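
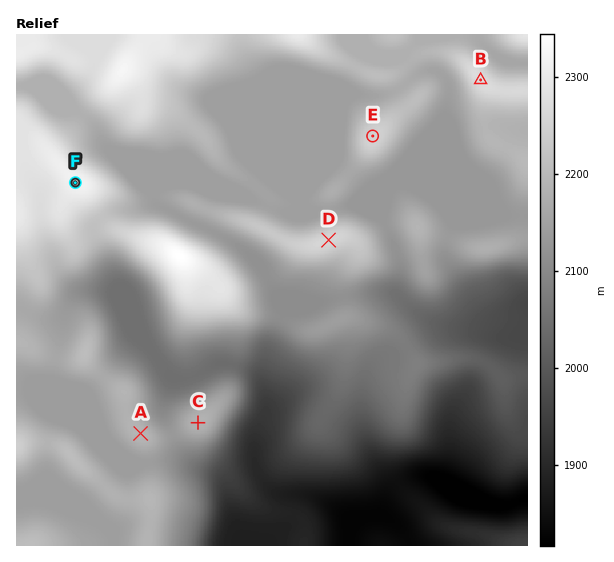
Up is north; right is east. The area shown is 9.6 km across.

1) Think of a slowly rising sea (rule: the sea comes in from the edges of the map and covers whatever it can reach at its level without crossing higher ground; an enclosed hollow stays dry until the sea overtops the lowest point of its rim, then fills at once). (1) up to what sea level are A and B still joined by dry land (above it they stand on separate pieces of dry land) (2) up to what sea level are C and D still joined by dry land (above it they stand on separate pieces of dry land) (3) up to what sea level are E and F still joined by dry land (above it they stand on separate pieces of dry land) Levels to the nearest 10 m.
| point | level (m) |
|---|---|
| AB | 2160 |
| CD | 2130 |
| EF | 2170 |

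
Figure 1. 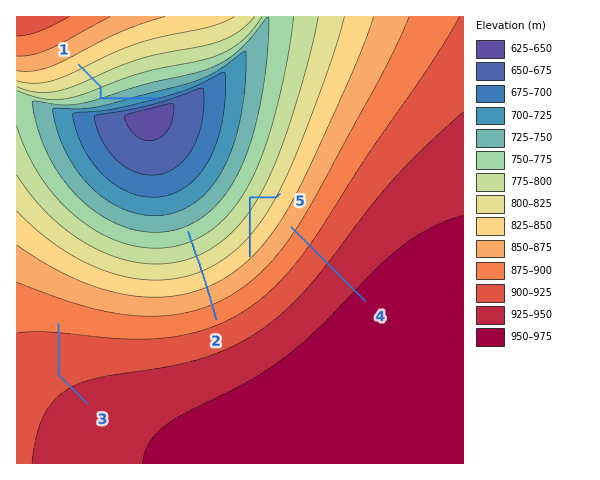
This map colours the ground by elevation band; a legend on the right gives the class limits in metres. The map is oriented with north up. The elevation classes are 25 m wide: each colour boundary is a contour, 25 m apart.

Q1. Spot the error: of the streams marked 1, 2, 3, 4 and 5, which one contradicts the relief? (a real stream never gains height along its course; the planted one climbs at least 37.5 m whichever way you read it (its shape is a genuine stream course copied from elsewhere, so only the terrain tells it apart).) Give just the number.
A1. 5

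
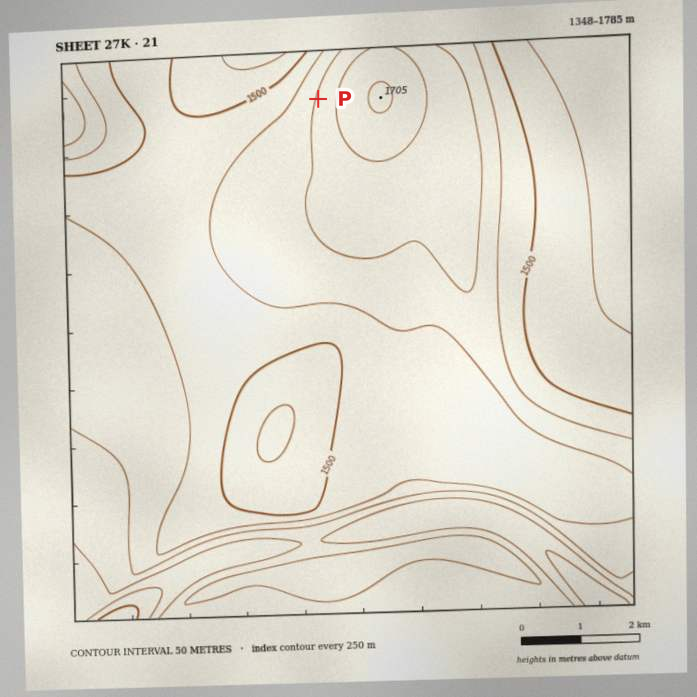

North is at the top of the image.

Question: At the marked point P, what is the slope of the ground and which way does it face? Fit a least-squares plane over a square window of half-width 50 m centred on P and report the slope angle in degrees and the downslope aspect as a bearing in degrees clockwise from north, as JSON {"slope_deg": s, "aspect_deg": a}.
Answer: {"slope_deg": 8, "aspect_deg": 285}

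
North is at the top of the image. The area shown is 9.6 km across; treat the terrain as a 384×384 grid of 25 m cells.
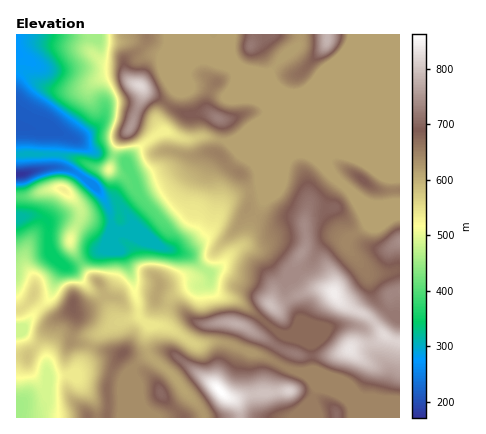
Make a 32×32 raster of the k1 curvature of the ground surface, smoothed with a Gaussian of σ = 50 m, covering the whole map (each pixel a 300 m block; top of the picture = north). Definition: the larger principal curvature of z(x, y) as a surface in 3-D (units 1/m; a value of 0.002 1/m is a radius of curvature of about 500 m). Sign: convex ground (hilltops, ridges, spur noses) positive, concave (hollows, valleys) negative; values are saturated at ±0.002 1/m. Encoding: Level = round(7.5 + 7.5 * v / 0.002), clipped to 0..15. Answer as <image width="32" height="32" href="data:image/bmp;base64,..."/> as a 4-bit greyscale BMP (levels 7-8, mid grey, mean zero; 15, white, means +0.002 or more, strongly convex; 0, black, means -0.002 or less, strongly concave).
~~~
<image width="32" height="32" href="data:image/bmp;base64,Qk12AgAAAAAAAHYAAAAoAAAAIAAAACAAAAABAAQAAAAAAAACAAATCwAAEwsAABAAAAAAAAAAAAAAABEREQAiIiIAMzMzAERERABVVVUAZmZmAHd3dwCIiIgAmZmZAKqqqgC7u7sAzMzMAN3d3QDu7u4A////AIiIjKuHiIqoibeHiIjJiIh4iMmMiIrJd77KqrqKqIeHiIm3jYd7uHr7mqv/qIeIiZp5l3yHm4e/yHeZmIiHiamqaZd5qJiN+KmImIqaqruIq4m4q7ua3naph3vdq8uYeIuZqYiLiZmIiHvsiHeLqax5uJmHeYd4v+3vqLiHeYnXqL2ql4mZi/vNyZ22iIrOh7qZ2qmai5yWiIncqYm8uIiMmfuaqZqZZ3mrqoqruoiqfKqr/amrqYl6l5qHmLp3iJyHXbq7/su6iJmoqHjIh4iqaMxXeJh3asiJh4uKl4iYq4r4d4mHh4m7h5d5qIebu4uJ65iIiKipi6mIead4l3t5h6ypmIqKqIioiZqYipeIh3eduJiomoeHmYiZmKqIh//K/ZmLmaiHh4l3iZmoiaqL/+hsmomYiIeZd3moeL6peImZ79iKiIiJqYeKqIzYd8zM76y2m4mYmoiIiYiZiIi7qpeJ+LvLmqmHiIiIiIiIiHh2m/+oiIeZiHiHiIiIiIh3iKivt3q6vKiIiIiIiIiId4mnj+W9u9rNmIiIiIiIeIqqlnvs2IqWeIeIiIiIiIq6qqiu64d4qId4iYiIiIipd4iZ7sl3iaqIiKuneIiIh3eImNmJd4iIiZiJ2YiIiIiJmqjbmIiIeKyYd5+oiIiIiImHuJmIiIiMm6h92YiI"/>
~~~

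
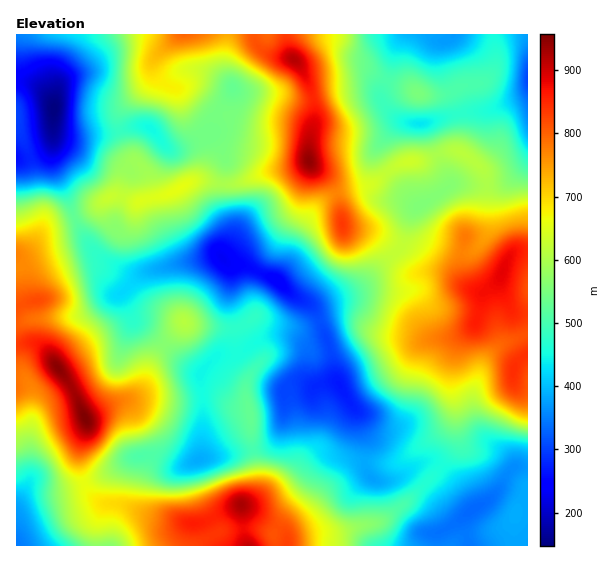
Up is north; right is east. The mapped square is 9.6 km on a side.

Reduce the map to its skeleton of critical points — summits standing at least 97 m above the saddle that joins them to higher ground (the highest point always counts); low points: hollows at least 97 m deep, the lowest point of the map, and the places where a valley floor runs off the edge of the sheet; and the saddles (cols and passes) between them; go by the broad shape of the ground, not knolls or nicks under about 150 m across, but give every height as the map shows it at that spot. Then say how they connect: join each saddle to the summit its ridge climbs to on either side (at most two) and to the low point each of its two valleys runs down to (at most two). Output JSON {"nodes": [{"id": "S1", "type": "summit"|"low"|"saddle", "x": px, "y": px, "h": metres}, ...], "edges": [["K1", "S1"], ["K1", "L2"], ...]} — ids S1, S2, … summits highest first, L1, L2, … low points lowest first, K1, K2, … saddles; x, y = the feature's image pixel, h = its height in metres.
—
{"nodes": [
{"id": "S1", "type": "summit", "x": 85, "y": 419, "h": 957},
{"id": "S2", "type": "summit", "x": 309, "y": 161, "h": 944},
{"id": "S3", "type": "summit", "x": 241, "y": 505, "h": 927},
{"id": "S4", "type": "summit", "x": 502, "y": 272, "h": 885},
{"id": "L1", "type": "low", "x": 54, "y": 109, "h": 147},
{"id": "L2", "type": "low", "x": 222, "y": 259, "h": 231},
{"id": "L3", "type": "low", "x": 527, "y": 80, "h": 304},
{"id": "L4", "type": "low", "x": 473, "y": 509, "h": 332},
{"id": "L5", "type": "low", "x": 17, "y": 545, "h": 346},
{"id": "K1", "type": "saddle", "x": 85, "y": 483, "h": 659},
{"id": "K2", "type": "saddle", "x": 399, "y": 248, "h": 623},
{"id": "K3", "type": "saddle", "x": 75, "y": 217, "h": 527},
{"id": "K4", "type": "saddle", "x": 253, "y": 449, "h": 500},
{"id": "K5", "type": "saddle", "x": 441, "y": 467, "h": 458},
{"id": "K6", "type": "saddle", "x": 319, "y": 321, "h": 312}],
"edges": [["K1", "S1"], ["K1", "S3"], ["K1", "L2"], ["K1", "L5"], ["K2", "S2"], ["K2", "S4"], ["K2", "L2"], ["K2", "L3"], ["K3", "S1"], ["K3", "S2"], ["K3", "L1"], ["K3", "L2"], ["K4", "S1"], ["K4", "S3"], ["K4", "L2"], ["K5", "S3"], ["K5", "S4"], ["K5", "L2"], ["K5", "L4"], ["K6", "S1"], ["K6", "S4"], ["K6", "L2"]]}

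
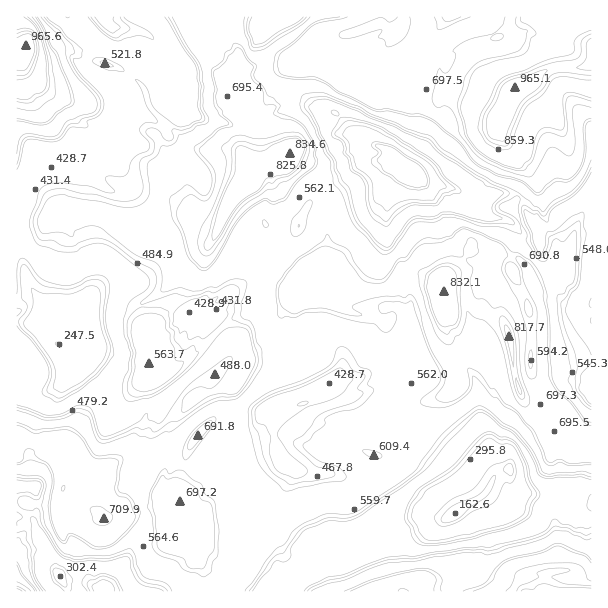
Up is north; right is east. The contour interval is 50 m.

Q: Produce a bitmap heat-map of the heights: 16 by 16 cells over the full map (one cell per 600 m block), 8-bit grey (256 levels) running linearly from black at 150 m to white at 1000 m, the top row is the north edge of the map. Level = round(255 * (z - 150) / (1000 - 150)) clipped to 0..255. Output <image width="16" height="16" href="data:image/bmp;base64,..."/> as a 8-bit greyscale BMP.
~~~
<image width="16" height="16" href="data:image/bmp;base64,Qk02BQAAAAAAADYEAAAoAAAAEAAAABAAAAABAAgAAAAAAAABAAATCwAAEwsAAAABAAAAAAAAAAAAAAEBAQACAgIAAwMDAAQEBAAFBQUABgYGAAcHBwAICAgACQkJAAoKCgALCwsADAwMAA0NDQAODg4ADw8PABAQEAAREREAEhISABMTEwAUFBQAFRUVABYWFgAXFxcAGBgYABkZGQAaGhoAGxsbABwcHAAdHR0AHh4eAB8fHwAgICAAISEhACIiIgAjIyMAJCQkACUlJQAmJiYAJycnACgoKAApKSkAKioqACsrKwAsLCwALS0tAC4uLgAvLy8AMDAwADExMQAyMjIAMzMzADQ0NAA1NTUANjY2ADc3NwA4ODgAOTk5ADo6OgA7OzsAPDw8AD09PQA+Pj4APz8/AEBAQABBQUEAQkJCAENDQwBEREQARUVFAEZGRgBHR0cASEhIAElJSQBKSkoAS0tLAExMTABNTU0ATk5OAE9PTwBQUFAAUVFRAFJSUgBTU1MAVFRUAFVVVQBWVlYAV1dXAFhYWABZWVkAWlpaAFtbWwBcXFwAXV1dAF5eXgBfX18AYGBgAGFhYQBiYmIAY2NjAGRkZABlZWUAZmZmAGdnZwBoaGgAaWlpAGpqagBra2sAbGxsAG1tbQBubm4Ab29vAHBwcABxcXEAcnJyAHNzcwB0dHQAdXV1AHZ2dgB3d3cAeHh4AHl5eQB6enoAe3t7AHx8fAB9fX0Afn5+AH9/fwCAgIAAgYGBAIKCggCDg4MAhISEAIWFhQCGhoYAh4eHAIiIiACJiYkAioqKAIuLiwCMjIwAjY2NAI6OjgCPj48AkJCQAJGRkQCSkpIAk5OTAJSUlACVlZUAlpaWAJeXlwCYmJgAmZmZAJqamgCbm5sAnJycAJ2dnQCenp4An5+fAKCgoAChoaEAoqKiAKOjowCkpKQApaWlAKampgCnp6cAqKioAKmpqQCqqqoAq6urAKysrACtra0Arq6uAK+vrwCwsLAAsbGxALKysgCzs7MAtLS0ALW1tQC2trYAt7e3ALi4uAC5ubkAurq6ALu7uwC8vLwAvb29AL6+vgC/v78AwMDAAMHBwQDCwsIAw8PDAMTExADFxcUAxsbGAMfHxwDIyMgAycnJAMrKygDLy8sAzMzMAM3NzQDOzs4Az8/PANDQ0ADR0dEA0tLSANPT0wDU1NQA1dXVANbW1gDX19cA2NjYANnZ2QDa2toA29vbANzc3ADd3d0A3t7eAN/f3wDg4OAA4eHhAOLi4gDj4+MA5OTkAOXl5QDm5uYA5+fnAOjo6ADp6ekA6urqAOvr6wDs7OwA7e3tAO7u7gDv7+8A8PDwAPHx8QDy8vIA8/PzAPT09AD19fUA9vb2APf39wD4+PgA+fn5APr6+gD7+/sA/Pz8AP39/QD+/v4A////AHJNSWmChHRVXnKLjH6Ysq5jjJeDopF8cFZTUjtEVG92a6SijKOJfHt6dFkrGCRGVYWjlnyHfXldb319XTMeZYKNi2Vpd4NwXXV+fnpaV5agUkNUZ1tkbmRba3yIi5ijeEsoPnRxWmF7dnR8i6Grk2szJ0BzYVhwhIOHg6auq5FeOj9FXXNveJakm5i6sZuPZVZhX3WFnHt+k4B2mqSRc21lenh5kbKPfHtfQl1ka2ZbVltZa4CYx618RBcmXYucgWdaVV50l7O6cC4xZqbcu6Csh11WVIShhWJ4lJ+/7NS11HxYVFWIkpGdpKSksc3e3sFfRE5ofWtxnKSmoKGnxtI="/>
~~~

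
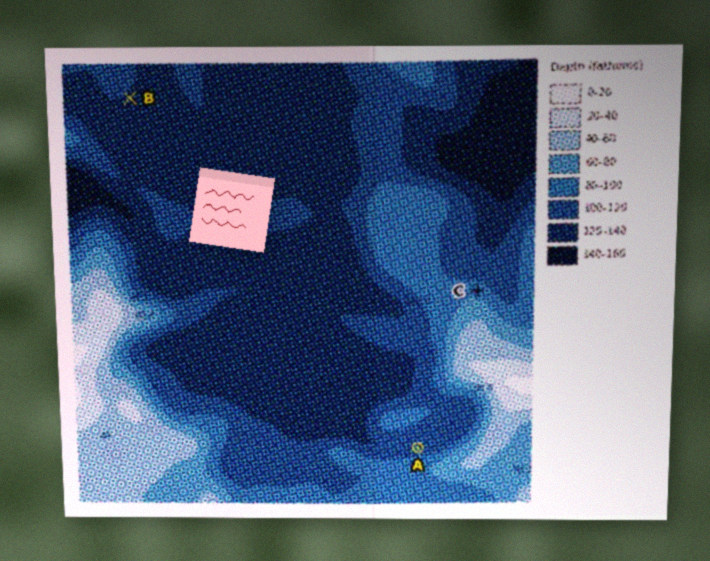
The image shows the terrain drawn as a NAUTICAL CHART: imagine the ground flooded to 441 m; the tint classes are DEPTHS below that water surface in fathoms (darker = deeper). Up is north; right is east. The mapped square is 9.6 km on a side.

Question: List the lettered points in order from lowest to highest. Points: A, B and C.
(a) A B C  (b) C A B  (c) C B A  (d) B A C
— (d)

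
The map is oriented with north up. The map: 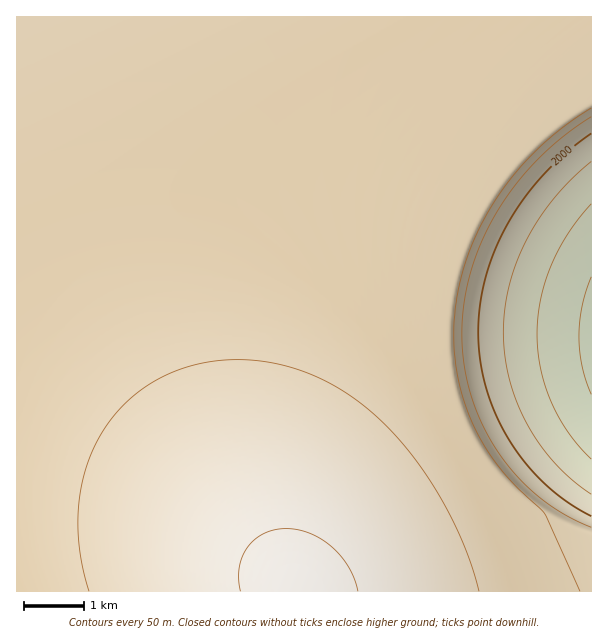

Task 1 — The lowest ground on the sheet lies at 1840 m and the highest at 2210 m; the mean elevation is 2120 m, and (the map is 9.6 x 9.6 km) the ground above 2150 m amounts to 20.1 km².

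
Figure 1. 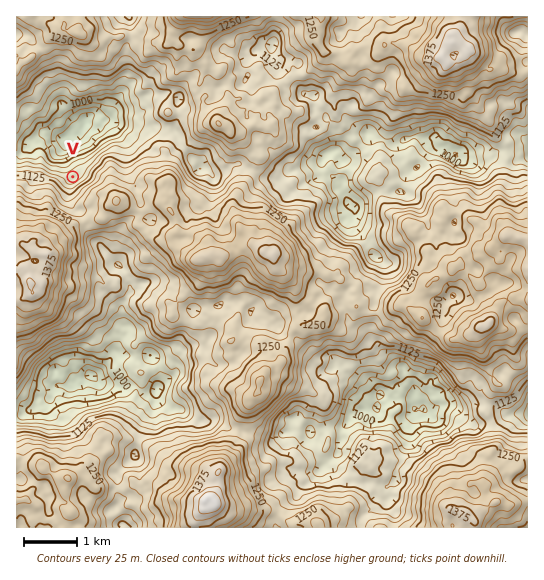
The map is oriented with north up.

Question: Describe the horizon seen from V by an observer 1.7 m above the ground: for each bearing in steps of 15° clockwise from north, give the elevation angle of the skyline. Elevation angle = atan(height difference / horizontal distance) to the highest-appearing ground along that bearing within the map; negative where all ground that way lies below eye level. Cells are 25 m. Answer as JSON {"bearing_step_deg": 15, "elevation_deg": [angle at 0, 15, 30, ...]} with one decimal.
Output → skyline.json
{"bearing_step_deg": 15, "elevation_deg": [4.6, 3.5, 3.2, 3.1, 4.8, 9.0, 12.3, 14.1, 17.1, 17.0, 15.9, 14.1, 11.7, 13.7, 14.3, 13.7, 13.0, 10.2, 5.5, 1.0, -1.9, 0.4, 4.0, 3.5]}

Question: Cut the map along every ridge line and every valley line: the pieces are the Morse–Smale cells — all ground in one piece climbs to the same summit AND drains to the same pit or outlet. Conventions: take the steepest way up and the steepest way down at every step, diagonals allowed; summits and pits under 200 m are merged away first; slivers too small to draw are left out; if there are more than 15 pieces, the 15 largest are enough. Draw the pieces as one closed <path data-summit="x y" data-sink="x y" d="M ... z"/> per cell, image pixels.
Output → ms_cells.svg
<path data-summit="209 498" data-sink="86 121" d="M171 93l-22 2-7 5-24 9-17 14-15-2-9 14-6 0-6 4-14-6-6 0-14 8-9 11-6 2 1 146 6-1 9-6-1-10 6-4 3-8 4-4 3-9-2-9 5-9 12-5 15-11 13-5 12 0 5-10 11-8 15 8 10 2-6 14 14 12 15 3 7-5 0 7 21 17 17-4 12 1 11-3 15-8 9 2 8 8 7 0 2 11 20 19 2 32 3 6 3 2 16-4 5-3 1-3 12-2 14-8 4 0 14 8 16-1 18-7 18 11 14 13 19 11 16-5 8-7 12-5 13 6 11 0 8-4 6-7-1-169-26 2-8 4-8-3-28 3-14-7-8-11-24 0-14 7-7 0-22-11 8-19 0-9-7-10-8 0-16 16 0 6 6 7 14 9-12 2-14 14-4 2 2-8-1-10-10-16-10 10 16 24-5 2-8 10-32 9-6 8-16-3-26-13-8 1-6 6-12 4-12-7-21-25-1-6-6-8 6-12 0-19z"/><path data-summit="442 57" data-sink="86 121" d="M527 16l-510 0-1 137 6-1 9-11 14-8 6 0 14 6 6-4 6 0 9-14 15 2 17-14 24-9 7-5 16-2 6 0 8 5 0 19-6 12 6 8 1 6 21 25 12 7 12-4 6-6 8-1 26 13 16 3 6-8 32-9 8-10 5-2-16-24 10-10 10 16 1 10-2 8 4-2 14-14 12-2-14-9-6-7 0-6 16-16 8 0 7 10 0 9-8 19 22 11 7 0 14-7 24 0 8 11 14 7 20-3 16 3 8-4 26-2z"/><path data-summit="209 498" data-sink="91 375" d="M118 201l-11 8-5 10-12 0-13 5-15 11-12 5-5 9 2 9-3 9-4 4-3 8-6 4 1 10-16 8 0 158 7 4 18 2 2 4 15 8 12 2 5-3 8 0 12 11-7 15-19 12-4 8 1 6 128 0 5-14 6-7 2-8 8-5 2-5 0-16 19-35 3-17 12-22 8-9 1-9-7-10-21-16-1-13 3-3 17 0 9 6 8 12-3 13 13-5 3-3 2-9 9-20 11-8-6-8-1-28-9-14-12-9-2-11-7 0-11-10-6 0-15 8-11 3-12-1-17 4-20-16-3-7-5 4-15-3-14-12 6-14-10-2z"/><path data-summit="209 498" data-sink="423 409" d="M403 305l-25 8-9 0-14-8-4 0-14 8-12 2-1 3-5 3-18 4-9 8-9 20-2 9-16 9-6 11-2 11-6 6-3 8-1 27-8 17-13 10-9 12 0 16-6 9 6 7 14 6 42 0 20 13 25-1 3 5 40 0 0-10 15-13 1-6 2-2 8 2 2-2-1-10 8-8 1-12 12-26 0-16 8-16 14 2 10-6 10 0 16 16 8 4 15-2 15-7 13-3 10 1-1-95-5 6-8 4-11 0-13-6-12 5-8 7-17 5z"/><path data-summit="465 514" data-sink="423 409" d="M451 405l-10 0-10 6-15-1-7 15 0 16-12 26-1 12-8 8 1 10-2 2-8-2-2 2-1 6-15 13 1 10 85 0 0-7 4-11 10 0 0-11 9-15 8-1 8 2 16-12 11-1 9-7 6 0 0-50-2-2-21 3-15 7-15 2-8-4z"/><path data-summit="209 498" data-sink="86 121" d="M17 460l-1 67 49 1 4-14 19-12 7-15-12-11-8 0-5 3-12-2-15-8-2-4z"/><path data-summit="465 514" data-sink="86 121" d="M527 465l-5 0-9 7-11 1-16 12-8-2-8 1-10 19 0 6 4 4-13-4-4 17 2 2 78 0z"/><path data-summit="209 498" data-sink="86 121" d="M211 499l-4 0-2 8-6 7-4 8 0 6 125-1-2-4-25 1-20-13-42 0-14-6z"/><path data-summit="209 498" data-sink="86 121" d="M251 339l-17 0-3 3 0 9 7 10 15 10 8 9 6-11 1-12-8-12z"/><path data-summit="209 498" data-sink="86 121" d="M247 407l-8 14-3 17-15 25 1 4 17-16 5-10 4-14z"/><path data-summit="209 498" data-sink="86 121" d="M279 64l1 13 5 10 16 4-8-17z"/>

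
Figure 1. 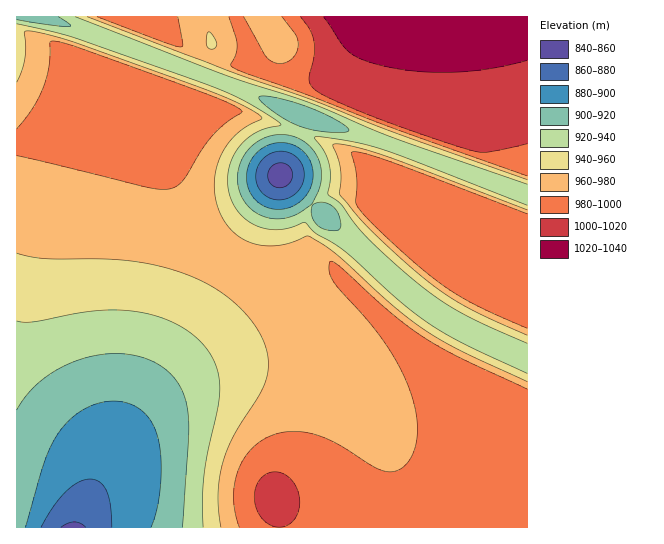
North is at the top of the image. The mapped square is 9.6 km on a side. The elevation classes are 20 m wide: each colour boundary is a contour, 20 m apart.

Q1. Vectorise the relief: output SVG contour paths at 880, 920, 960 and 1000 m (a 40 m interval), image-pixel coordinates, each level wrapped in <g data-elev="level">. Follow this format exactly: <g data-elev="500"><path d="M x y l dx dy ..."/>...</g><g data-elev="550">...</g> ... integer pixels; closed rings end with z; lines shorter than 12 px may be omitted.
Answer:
<g data-elev="880"><path d="M41 527l12-19 13-17 12-9 12-3 10 3 7 9 4 15 1 21"/><path d="M274 199l-9-4-6-6-3-10 1-9 4-9 8-7 9-3 9 1 8 4 6 7 3 10-1 8-4 9-8 7-8 3z"/></g><g data-elev="920"><path d="M17 410l12-17 15-15 19-12 22-8 21-4 21 0 19 5 17 8 10 9 7 10 5 12 3 15 0 26-6 88"/><path d="M329 230l-9-3-6-6-3-10 1-5 2-2 5-2 7 1 6 3 5 5 3 10 1 6-4 3z"/><path d="M270 218l-16-7-11-11-5-15 1-18 7-15 13-11 16-6 16 1 15 7 10 11 5 16-1 16-8 17-11 9-15 6z"/><path d="M322 131l-19-4-15-6-22-15-7-7 0-2 6-1 13 2 31 9 29 14 8 5 3 4-2 2-5 1z"/><path d="M58 17l13 9-13 0-41-6"/></g><g data-elev="960"><path d="M527 382l-65-31-37-21-33-25-56-51-26-17-4-1-21 8-19 2-19-5-14-10-10-12-6-14-3-16 1-16 6-18 10-16 14-11 16-9 0-2-7-6-28-13-43-17-110-39-42-11-5 0-2 2 2 13-1 12-3 12-5 12"/><path d="M17 253l29 6 80 1 23 4 21 5 25 9 23 12 19 15 15 17 8 12 6 13 2 14 0 12-7 18-26 43-12 27-3 16-2 16 3 34"/><path d="M527 210l-145-55-33-10-12-1-4 1 7 24-1 25 35 39 41 38 32 25 31 17 49 22"/><path d="M210 49l-3-2-1-4 1-8 2-3 4 3 4 8-2 5z"/><path d="M87 17l144 55 83 29 79 31 134 48"/></g><g data-elev="1000"><path d="M272 526l10 1 9-4 6-8 3-10-1-11-5-11-8-8-9-3-8 1-7 4-5 8-3 9 1 11 4 9 6 7z"/><path d="M300 17l10 13 4 13 0 12-5 20 0 7 5 7 7 5 29 13 37 15 88 29 12 1 40-8"/></g>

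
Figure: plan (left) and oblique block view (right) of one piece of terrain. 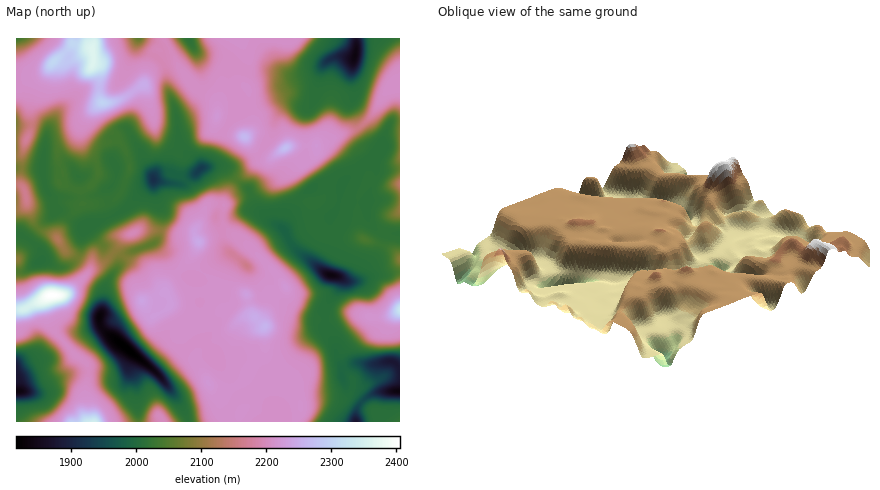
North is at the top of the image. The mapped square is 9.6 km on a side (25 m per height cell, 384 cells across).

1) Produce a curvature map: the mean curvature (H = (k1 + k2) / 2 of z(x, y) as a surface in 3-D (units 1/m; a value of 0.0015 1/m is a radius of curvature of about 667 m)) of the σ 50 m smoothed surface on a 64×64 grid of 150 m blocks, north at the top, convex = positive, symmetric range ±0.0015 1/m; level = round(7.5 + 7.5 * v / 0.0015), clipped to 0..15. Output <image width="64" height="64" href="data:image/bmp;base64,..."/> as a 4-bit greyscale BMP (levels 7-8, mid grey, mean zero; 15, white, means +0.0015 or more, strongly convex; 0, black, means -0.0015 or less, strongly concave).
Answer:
<image width="64" height="64" href="data:image/bmp;base64,Qk12CAAAAAAAAHYAAAAoAAAAQAAAAEAAAAABAAQAAAAAAAAIAAATCwAAEwsAABAAAAAAAAAAAAAAABEREQAiIiIAMzMzAERERABVVVUAZmZmAHd3dwCIiIgAmZmZAKqqqgC7u7sAzMzMAN3d3QDu7u4A////AFVorbepa790rJQFzO1SMZ6oh4h3eIh3ivs0eLcEynd2dmVFq4WJilfaYhTv+CRBrZiHiIeId3eIzoNoqQjZiIi7l0BLt4ZWbNYkUq/ERjKsiId4iId3d4idtUebRdy7zLqphRW6dni+g0d0anZWNduIh3d4d3d3iJynV4qSW7q8AAN4MIyYi8g0iYdolCUm2oeHd3d3d3eIm4ZXeKkhIQAQJphRfaibcTaJer1gNTnJh3iIiIiIiIibhFd3msYhAXZ6t1WKqaoxh1Zs+gB0famIeIiIiIiIiIykR1iYvLqYRXqWVEWJulOoJY6wBnfciId3iIh3iIh4jMRGWamIrbdFioeZZHm8hrYoqABInMmId3eIiHeIiIiM1EZ5mWZ6tUmpdWrJmc+4tXlgBYnMmId3d3iId4iIiJ3TRodVIjRSSKhzFsus7Zl1dABpisqIh3d4eId3d4iJvtNHh1VTEABWdlIYy825hzVABpq8qHiHd3h3d3iHiJq9k1eImYZlRVMiJHzduGhyNBBordqId4h3eHd3eHeJl4hEZ3dlZ5mY2mIozdlViTJCFondmIh3d4h3d3dnd4l1VEZ3dTbP/v/etH3LgzalEyJojdmIiId3d4d3eIl3ioU0Z3dTWdyqq3iYupllR3EmVXaup3d4iId3eId4q6eKpzV3djScuHdmM1eHiauJUFyVWOuYd3d4iId4mHiLpnrHJXd0OtuYdmaoUiRXrXYwJ1V92YmHd3d4iHeJmph2ecUVd2OP2Zl4q//IdSJrhUACZq6oeImHd3eId2iaiHd5yTN3Zd/ruoav3e7sh2fIYwWFzKl3eJh3d3iHdndmd3i+cmdkfP/Lt2xVvu7/+bpXaFfqqXd4h3d3eId3h2d3eJ2kV3ZWhhOsd1JK///9mzWXOumIeIiHeIiId3m4eIeInvdpqYdkIDzpymW+yqmLQVVM6Hd4iXd4iIiIeId4d5m+lJzaZGiFOb2IzKl3ib6iIk36h3iId3d3iIiIiIh4mtpXlDIAFHdTFzBYh0NZ3/phF8yoiHd3d4iIiImHiIitx3kwAAWZh3UjcxEREAFc/KYRZ5qYiIh3iIiIlySIm+tlcwBHm7qId2boRWVVQyfpmmRVm7qZiId3eIiEJ5m+pUZBSd7KiHd2fPpndVrIVuhah3acuXaIiHd4dlWKm+kzVDWcuYh3d3Z9mHdjbNpW2UeXMANnh3h4h3hkaZmtkiVVeamId3dnd4pmdkS+pjSIRWd1IABamHnJd2eZidxSZmiZiIh3eJmIh3Zlav6ERVabq+23QCq4erl3eIis6UV2iYiIiHebuXdmZVi83HRnZXvu//uXW9h5d3d4m92UR1aIiIiHd4l2d3dFiXebhXd2RGit/Zlo24mXd4q9tiNlVoiIh3d3d3d2VWWoQ1Zmd3dlM1jehTJ8l5h2mJgyRmd4iId3eHd3d3eIqahlVniHd3dlM3lUQEy4iHWpQCV3iIiIiHd3eIh3esy92WV3eIiIiHdlVVZjbvyph61gR3d3d3eIh3d4iHd3eZ7pVniIiIiIh3d3iHV6u92pv+ZHZlVneIiIh3iId3VFj9ZGd2d3d4iJd4mZl2Qin/zdh1ZWZCNXiIiHeIh3dSOvtEZ4iIiHZ3mHime6l0MmqJuFRWnLdCJXeId3iHd3Zv+TVpmIeJh3eJeZE1QzaGNFaYMiWc79kwR4h3d4h2jN2mRnmIdmiYd4mJcCaImEWXZmZ3NImr38QCZ3d3iHZYuYRWeIhmZpl3eZlhOaiHEWiGZmqZuYiK7oIVd3eId1NYlVZ4h1d2mHdpmIdHd5pwA4dBO+uod3id+0A2d3h3ZlulVnmFV3aWZ3mHmpmImqZodCFKuIl1Z3i+1iNnd3dnrtZGaWVolnZmeXd3d4iIiHUiWaqHeblmd4relEZ3d2SL+DRoV6u1V3eJdlZ2eHdUMTe8qHdmn+h3iJzXM3d3c0v8Q1dJvLc2iJhlRsZXdkq6zLibhnZZyXeIicxiNWd0Sv9xVlvLykJYh1Rq90Z0T/26ie6Wd2Z3iIiIrchURWVYr5I0bMqsoxV1RZ74NWRM2Yd3qoeHeJvMyoir3cZ0RXd6oyNsuInJMRIlvvtEVEq4h3Zmd4d7ynetzLqp7acSV6qVMluod4qmMRbL7DNEaaiXd3d4iIykABjvpWif2zAIuphjOaeLqJqVSLnbMjV5qJh3d4iaiWIjE5tyFEr9kAipq5ZGh3vNy6mamdshN5mYiHd4iJl2U1dkVkRDFv3IWZiJqoeHWc7e2nd5yABauYiId3iJl1ZmZ3dmZ3Yk3KqYiIiJmIdXuUacp4rFApy4iIh3eIqXZ4l3d3iIhzPNmZiId3d3dkSoM1eqq7IHu5h4iHeIioVXiHd3iImYUp6YiId2Z2ZVQ4lVZXrKo0q5iIiIeIiKlld3d4iImomSbbiHh2d3dki5aWR3aKiXepmYiIh4iImWdmd3iJqpNaY72YiHasiYR++shGd3d5d5mqeJiId3mWVUVmiFfLgwmTfLmZdZ+4lkjb3FZ4iIh3msdHqYd3iYdkV1R5MIpiBsVay6qWXOpndrqsV4iZdnissxSZh3iIiJircklwBEQEyEeribpVq4WKu4dYhWqYicxwA5mHeIiIeKzGJqpjRgLKVIuGi6ZHuHu9Y2qDObmLyCApqYiIiIiIm+1BesuYAcp0WFVXu2TMa89zi5UFmK6UEG24iIiHeIiIrrQni8gBynZU"/>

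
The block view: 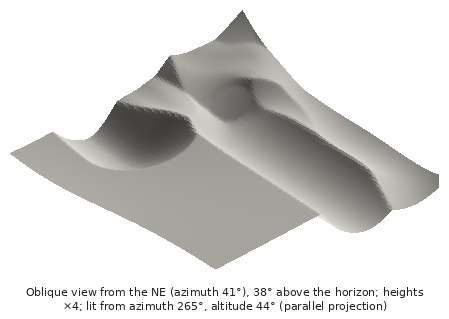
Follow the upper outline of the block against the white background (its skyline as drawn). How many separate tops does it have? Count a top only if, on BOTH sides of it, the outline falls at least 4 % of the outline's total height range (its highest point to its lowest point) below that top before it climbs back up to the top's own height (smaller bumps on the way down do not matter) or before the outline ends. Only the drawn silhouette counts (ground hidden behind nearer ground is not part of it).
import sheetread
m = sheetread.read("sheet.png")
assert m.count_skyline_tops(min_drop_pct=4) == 2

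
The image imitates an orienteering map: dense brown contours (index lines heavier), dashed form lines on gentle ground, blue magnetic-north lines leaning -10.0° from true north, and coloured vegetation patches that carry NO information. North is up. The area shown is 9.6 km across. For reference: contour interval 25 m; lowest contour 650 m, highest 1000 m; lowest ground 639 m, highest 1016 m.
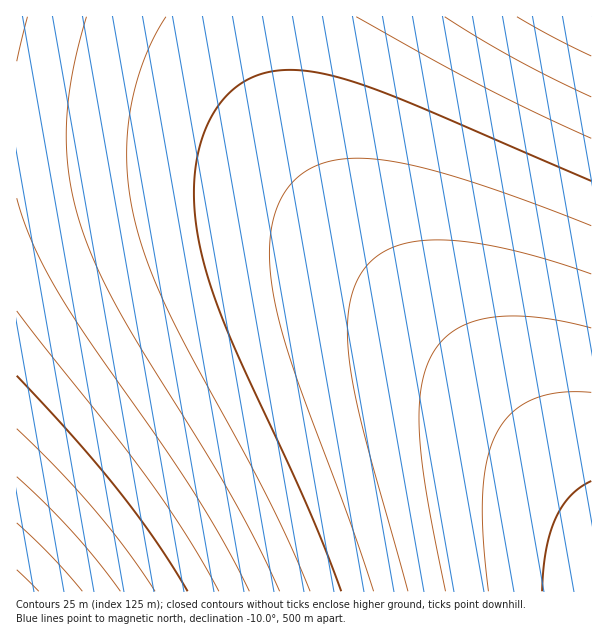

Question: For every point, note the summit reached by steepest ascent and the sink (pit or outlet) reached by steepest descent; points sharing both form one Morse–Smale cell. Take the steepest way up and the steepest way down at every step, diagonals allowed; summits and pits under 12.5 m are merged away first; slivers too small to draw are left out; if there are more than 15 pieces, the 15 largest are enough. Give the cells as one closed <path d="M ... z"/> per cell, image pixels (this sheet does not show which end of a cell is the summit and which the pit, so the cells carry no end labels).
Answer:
<path d="M260 16l-244 1 0 574 575 1 1-83-3-6-69-84-144-156-46-59-28-42-18-36-10-27-10-40z"/><path d="M591 16l-331 1 2 33 12 49 10 27 18 36 28 42 46 59 154 168 38 45 23 32z"/>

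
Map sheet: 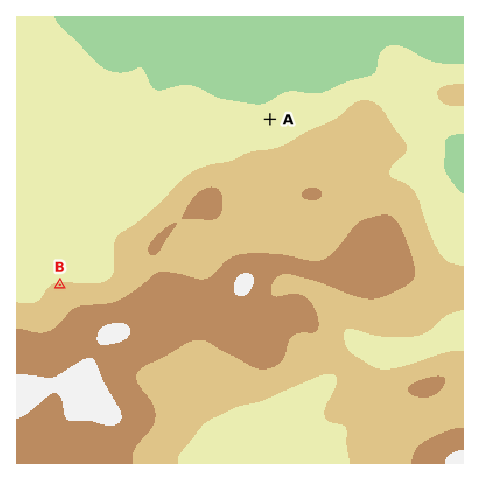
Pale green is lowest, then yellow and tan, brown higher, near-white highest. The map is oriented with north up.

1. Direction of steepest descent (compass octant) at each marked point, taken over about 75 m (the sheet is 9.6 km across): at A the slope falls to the N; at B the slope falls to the N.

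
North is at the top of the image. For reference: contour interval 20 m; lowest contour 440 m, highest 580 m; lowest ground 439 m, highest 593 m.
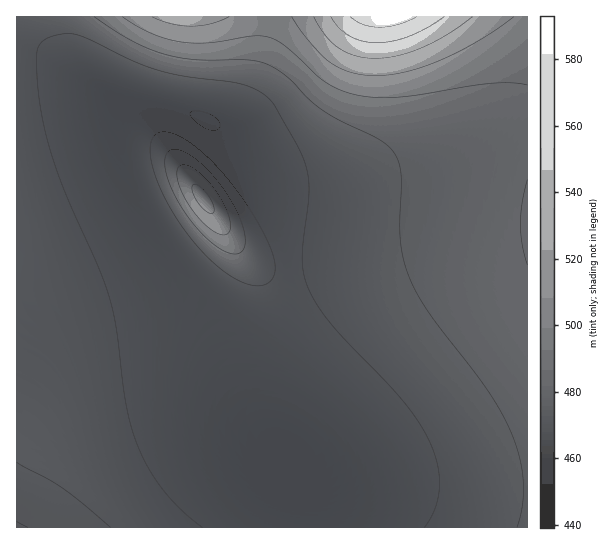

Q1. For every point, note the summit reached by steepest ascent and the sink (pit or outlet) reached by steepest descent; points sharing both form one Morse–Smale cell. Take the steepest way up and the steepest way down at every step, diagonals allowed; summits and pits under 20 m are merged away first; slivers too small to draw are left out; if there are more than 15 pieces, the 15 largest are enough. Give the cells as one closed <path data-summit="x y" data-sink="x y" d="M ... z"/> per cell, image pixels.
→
<path data-summit="382 17" data-sink="206 121" d="M527 16l-511 1 1 40 28 0 17 4 28 12 35 24 26 2 18 4 29 13 15 8 10 10 37 53 15 30 8 22 5 27 0 17-5 22-20 32-10 21-2 19 1 18 5 20 10 19 14 15 18 13 8 13 5 22 2 31 214-1z"/><path data-summit="17 527" data-sink="206 121" d="M45 57l-29 1 0 469 297 1-1-31-3-14-6-16-8-8-14-10-20-19-13-20-17-36-16-48-14-31-41-62-27-50-9-24-7-30 0-14 4-20-36-24-23-10z"/><path data-summit="203 199" data-sink="206 121" d="M123 96l-2 1-4 18 0 14 7 30 9 24 27 50 41 62 10 20 24 68 17 34 14 18-11-28-4-30 5-27 27-45 5-22-1-26-12-40-15-30-17-26-30-37-44-21z"/>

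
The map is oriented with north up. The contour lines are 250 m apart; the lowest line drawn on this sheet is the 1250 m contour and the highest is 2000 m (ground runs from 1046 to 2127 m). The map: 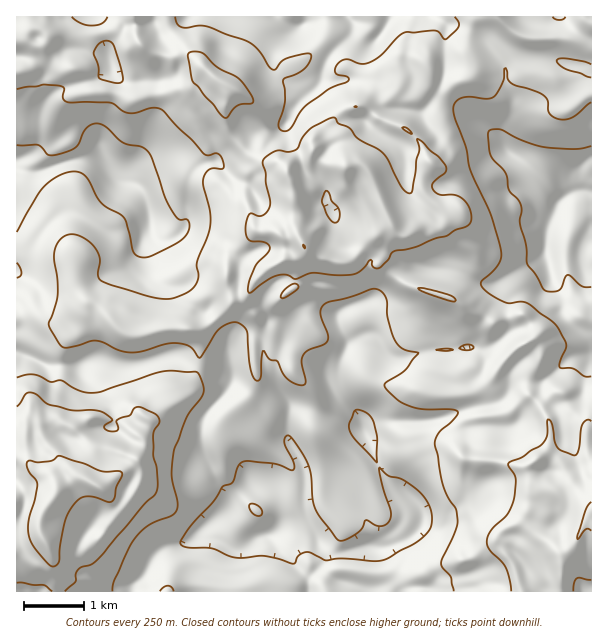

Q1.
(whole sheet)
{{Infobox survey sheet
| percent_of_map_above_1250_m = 89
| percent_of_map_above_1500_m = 56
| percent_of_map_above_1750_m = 17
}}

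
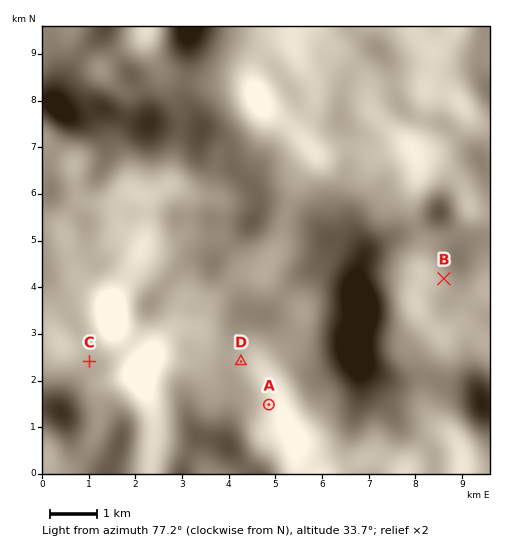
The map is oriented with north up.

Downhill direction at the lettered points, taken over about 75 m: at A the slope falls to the NE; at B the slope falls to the N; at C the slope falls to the N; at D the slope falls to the N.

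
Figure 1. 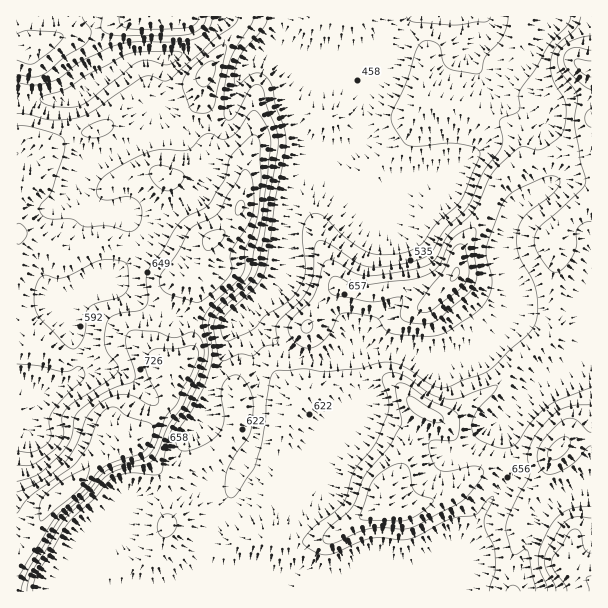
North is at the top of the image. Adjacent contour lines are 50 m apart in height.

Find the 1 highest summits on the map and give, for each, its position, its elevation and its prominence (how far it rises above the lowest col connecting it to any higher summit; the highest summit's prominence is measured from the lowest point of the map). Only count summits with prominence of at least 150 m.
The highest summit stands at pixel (68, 489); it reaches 895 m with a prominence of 283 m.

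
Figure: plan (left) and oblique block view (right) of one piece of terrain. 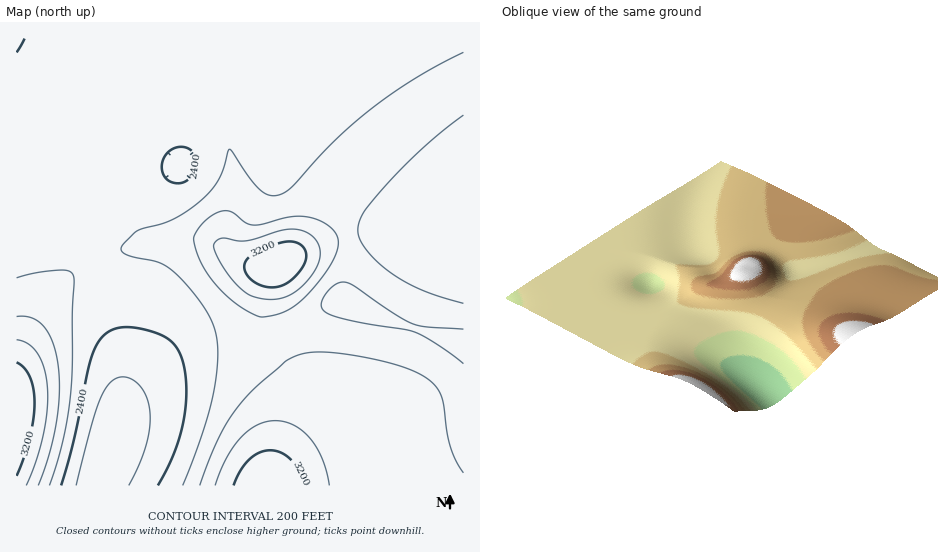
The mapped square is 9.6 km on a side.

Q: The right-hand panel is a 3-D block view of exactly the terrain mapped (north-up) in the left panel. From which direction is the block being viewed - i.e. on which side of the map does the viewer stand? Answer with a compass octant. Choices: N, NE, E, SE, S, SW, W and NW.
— SW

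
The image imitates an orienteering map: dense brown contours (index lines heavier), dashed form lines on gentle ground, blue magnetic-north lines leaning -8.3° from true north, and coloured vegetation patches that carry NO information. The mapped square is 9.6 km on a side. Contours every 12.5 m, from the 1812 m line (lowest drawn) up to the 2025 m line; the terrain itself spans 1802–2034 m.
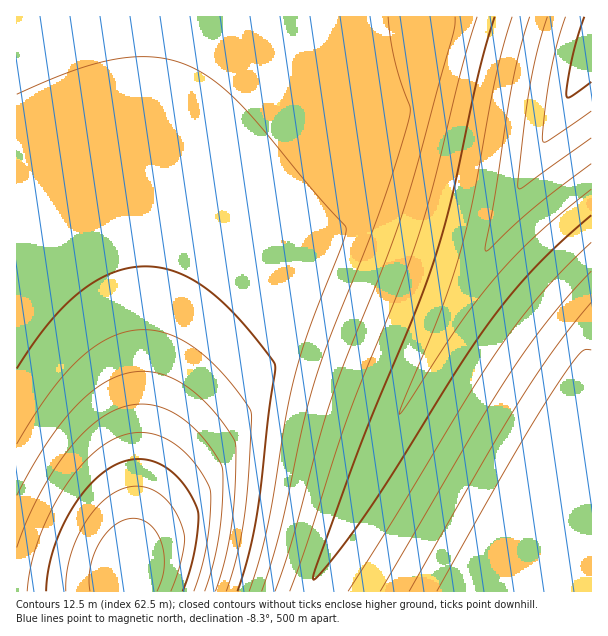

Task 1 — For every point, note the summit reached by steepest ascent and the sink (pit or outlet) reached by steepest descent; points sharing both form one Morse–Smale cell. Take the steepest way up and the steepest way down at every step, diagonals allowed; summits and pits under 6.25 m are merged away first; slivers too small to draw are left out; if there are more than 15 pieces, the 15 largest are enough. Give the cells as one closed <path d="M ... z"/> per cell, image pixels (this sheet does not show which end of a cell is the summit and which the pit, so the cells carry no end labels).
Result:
<path d="M591 16l-575 1 1 575 291-1 104-202 180-336z"/><path d="M591 54l-211 395-72 139 1 4 283-1z"/>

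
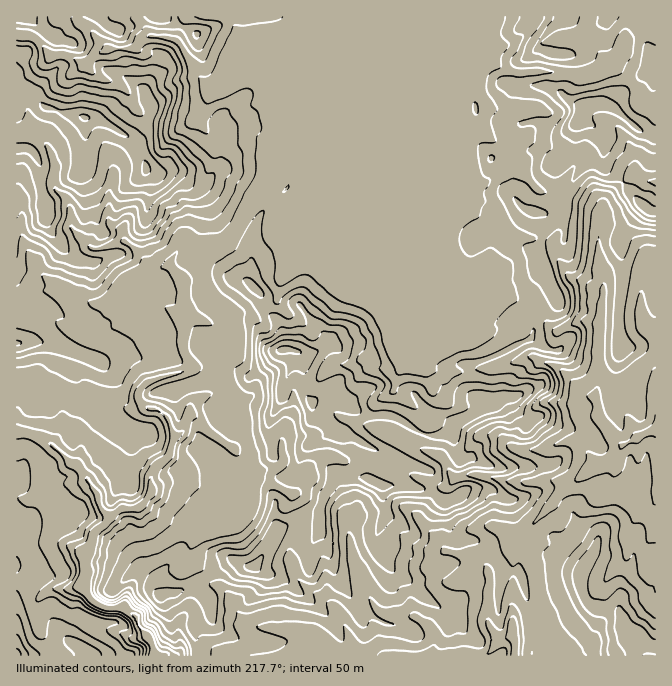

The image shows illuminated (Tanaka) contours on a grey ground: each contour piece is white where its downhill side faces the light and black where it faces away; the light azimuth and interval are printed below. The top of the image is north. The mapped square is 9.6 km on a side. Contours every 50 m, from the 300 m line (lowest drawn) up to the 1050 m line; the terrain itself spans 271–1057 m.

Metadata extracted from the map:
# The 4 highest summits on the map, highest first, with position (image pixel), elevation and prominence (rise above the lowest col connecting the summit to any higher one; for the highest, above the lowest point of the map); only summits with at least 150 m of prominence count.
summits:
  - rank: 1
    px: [84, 117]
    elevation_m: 1057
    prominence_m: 786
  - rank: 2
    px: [284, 350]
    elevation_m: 912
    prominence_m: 341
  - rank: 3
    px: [579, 118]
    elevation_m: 841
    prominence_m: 215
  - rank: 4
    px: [630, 632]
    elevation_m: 642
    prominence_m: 200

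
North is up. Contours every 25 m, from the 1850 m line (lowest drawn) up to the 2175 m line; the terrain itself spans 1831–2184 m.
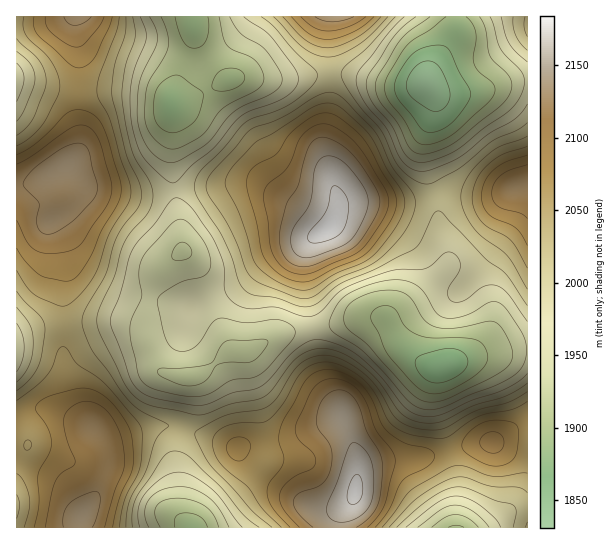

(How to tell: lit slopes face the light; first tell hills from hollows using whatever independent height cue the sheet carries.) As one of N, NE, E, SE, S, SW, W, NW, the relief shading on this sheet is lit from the S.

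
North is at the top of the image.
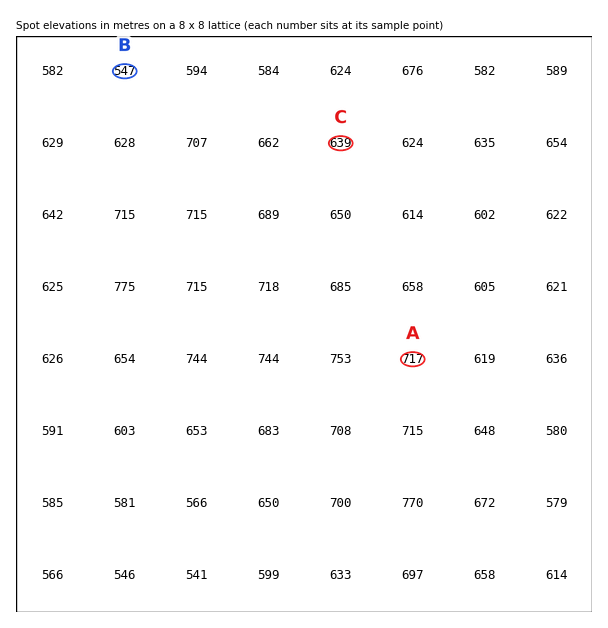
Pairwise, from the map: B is below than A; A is above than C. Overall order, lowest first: B C A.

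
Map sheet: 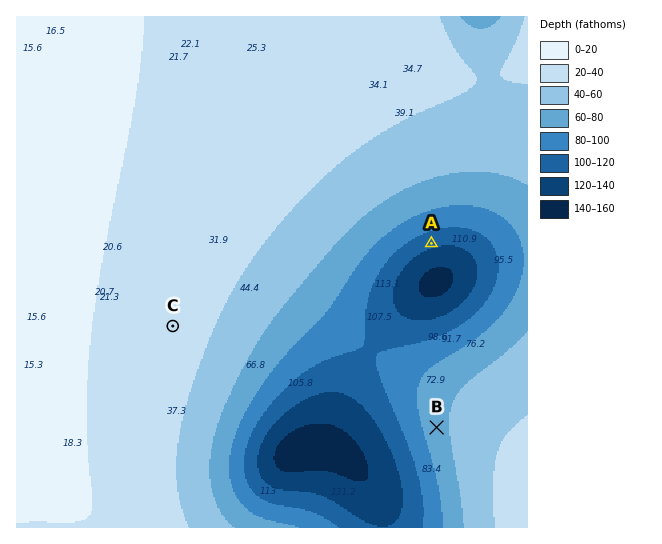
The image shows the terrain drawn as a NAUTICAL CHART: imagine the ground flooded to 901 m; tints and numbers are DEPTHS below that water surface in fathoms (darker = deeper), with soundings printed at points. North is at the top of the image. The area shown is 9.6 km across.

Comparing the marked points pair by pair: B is above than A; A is below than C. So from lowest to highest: A B C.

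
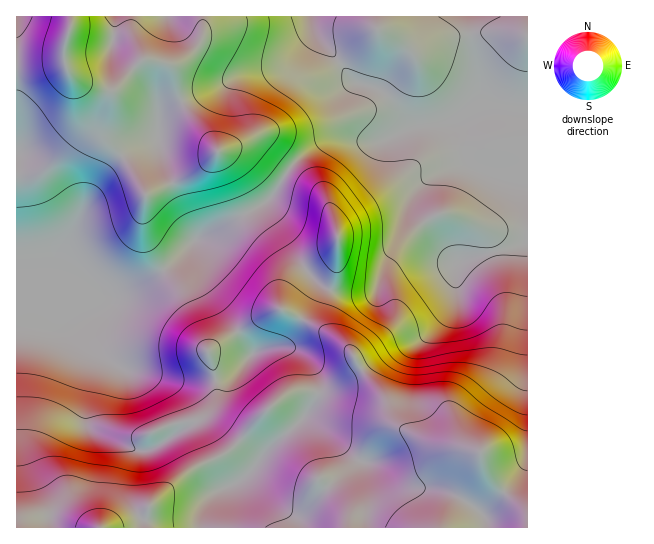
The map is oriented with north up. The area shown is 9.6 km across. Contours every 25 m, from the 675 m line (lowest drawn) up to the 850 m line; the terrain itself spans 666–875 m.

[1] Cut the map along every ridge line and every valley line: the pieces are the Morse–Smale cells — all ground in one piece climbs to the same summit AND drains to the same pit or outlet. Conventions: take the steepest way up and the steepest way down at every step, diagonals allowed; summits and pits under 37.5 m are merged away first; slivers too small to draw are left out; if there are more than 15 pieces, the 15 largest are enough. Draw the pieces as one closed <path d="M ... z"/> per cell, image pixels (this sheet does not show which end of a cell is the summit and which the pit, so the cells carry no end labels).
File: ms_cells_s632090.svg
<path d="M527 16l-214 0-1 7 5 12 22 26 9 14 10 9 23 7 12 12 14 22 4 2-30 14-18 0-17-4-11 0-14 6-16 10-16 16-13 22-9 10-45 27-27 12-17 19-27 20-37 17-13 3-24-1-2 11 1 14 19 35 0 11-8 38 0 15 4 6 47 23 16-3 23-17-4-20-12-22-14-12-16-6 11 1 36 11 16 8 10 10 7 16 45 41 0 7-10 11-12 8-17 7-10 8-7 16 1 13 327-1z"/><path d="M311 16l-294 0-1 269 34 3 35 11 16 0 25-7 19-9 24-16 26-27 27-12 45-27 9-10 13-22 16-16 16-10 14-6 11 0 17 4 18 0 28-12 2-2-4-2-14-22-12-12-23-7-10-9-9-14-22-26-5-12z"/><path d="M26 285l-10 1 0 241 183 1 2-18 6-11 10-8 17-7 12-8 10-11 0-7-45-41-7-16-10-10-16-8-36-11-7 1 16 7 14 14 11 25 1 12-23 17-16 3-47-23-4-6 0-15 8-38 0-11-19-35-1-14 2-12-27-9z"/>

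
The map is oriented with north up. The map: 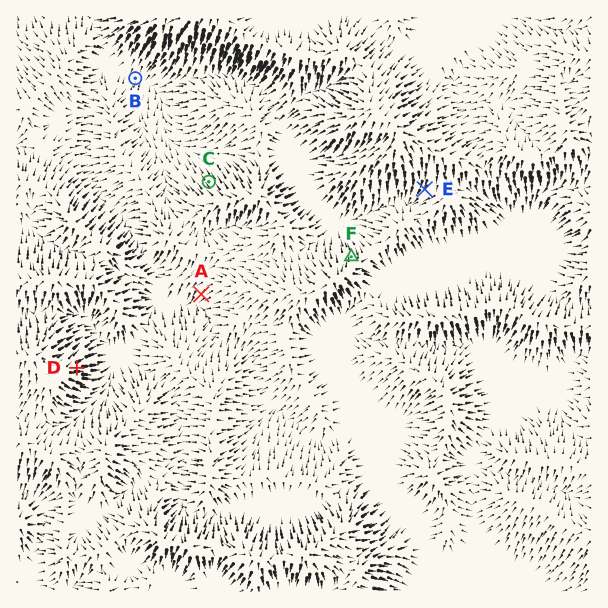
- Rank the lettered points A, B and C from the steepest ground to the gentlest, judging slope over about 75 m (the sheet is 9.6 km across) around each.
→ C A B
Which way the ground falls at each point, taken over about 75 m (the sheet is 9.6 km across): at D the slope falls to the E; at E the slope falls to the SW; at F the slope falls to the N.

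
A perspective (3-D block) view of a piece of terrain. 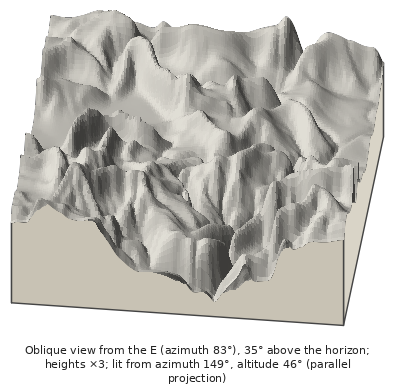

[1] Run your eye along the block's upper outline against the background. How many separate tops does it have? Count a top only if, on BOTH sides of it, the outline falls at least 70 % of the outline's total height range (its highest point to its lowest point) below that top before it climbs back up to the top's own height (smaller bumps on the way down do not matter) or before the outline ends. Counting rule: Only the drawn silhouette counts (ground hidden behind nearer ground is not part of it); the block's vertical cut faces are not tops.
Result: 0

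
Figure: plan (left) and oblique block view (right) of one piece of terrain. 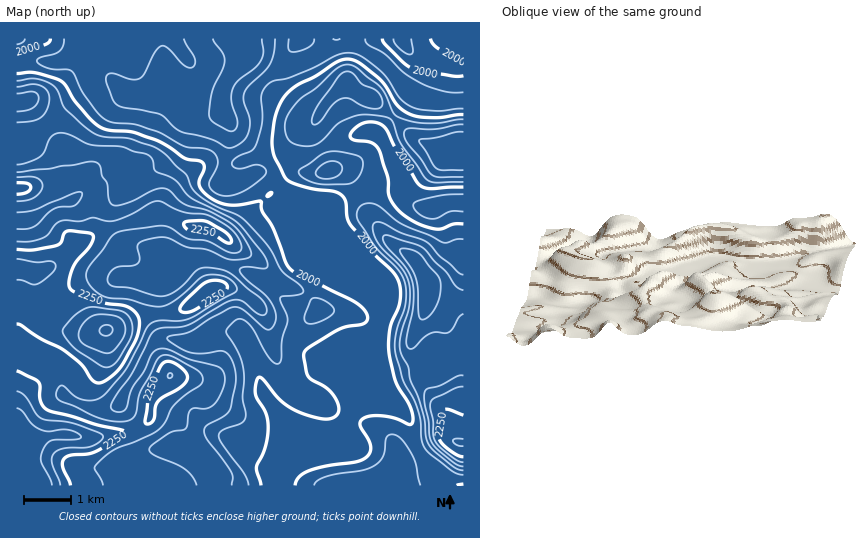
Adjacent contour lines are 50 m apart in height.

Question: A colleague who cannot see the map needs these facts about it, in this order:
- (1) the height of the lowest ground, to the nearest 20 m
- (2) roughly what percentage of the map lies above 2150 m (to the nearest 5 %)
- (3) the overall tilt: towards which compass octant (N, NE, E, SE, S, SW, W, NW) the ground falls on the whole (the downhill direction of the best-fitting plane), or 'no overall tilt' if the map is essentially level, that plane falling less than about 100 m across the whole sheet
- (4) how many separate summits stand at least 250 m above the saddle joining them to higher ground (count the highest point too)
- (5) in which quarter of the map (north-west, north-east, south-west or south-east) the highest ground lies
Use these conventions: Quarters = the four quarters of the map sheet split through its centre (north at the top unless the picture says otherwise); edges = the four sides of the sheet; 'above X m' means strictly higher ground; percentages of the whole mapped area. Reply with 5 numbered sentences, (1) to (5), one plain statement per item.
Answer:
(1) About 1820 m is the lowest elevation on the sheet.
(2) Ground above 2150 m makes up about 30 % of the sheet.
(3) On the whole the ground falls towards the north-east.
(4) Counting only tops that stand 250 m proud, the map has 2 summits.
(5) Look to the south-west quarter for the highest ground.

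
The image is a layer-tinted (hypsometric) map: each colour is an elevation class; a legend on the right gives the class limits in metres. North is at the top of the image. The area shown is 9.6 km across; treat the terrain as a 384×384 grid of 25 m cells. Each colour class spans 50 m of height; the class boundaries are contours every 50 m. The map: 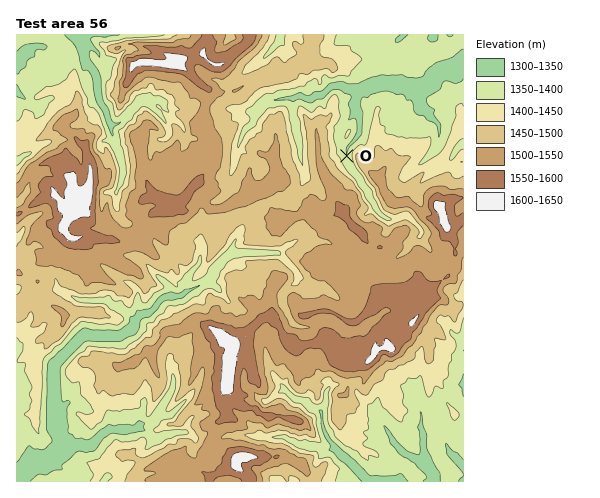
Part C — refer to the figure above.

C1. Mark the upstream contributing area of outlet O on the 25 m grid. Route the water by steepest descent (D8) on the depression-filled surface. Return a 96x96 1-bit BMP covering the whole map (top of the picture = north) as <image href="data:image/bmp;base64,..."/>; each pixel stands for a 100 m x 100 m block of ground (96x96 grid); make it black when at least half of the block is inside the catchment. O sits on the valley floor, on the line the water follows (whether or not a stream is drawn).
<image width="96" height="96" href="data:image/bmp;base64,Qk2+BAAAAAAAAD4AAAAoAAAAYAAAAGAAAAABAAEAAAAAAIAEAAATCwAAEwsAAAIAAAAAAAAA////AAAAAAAAAAAAAAAAAAAAAAAAAAAAAAAAAAAAAAAAAAAAAAAAAAAAAAAAAAAAAAAAAAAAAAAAAAAAAAAAAAAAAAAAAAAAAAAAAAAAAAAAAAAAAAAAAAAAAAAAAAAAAAAAAAAAAAAAAAAAAAAAAAAAAAAAAAAAAAAAAAAAAAAAAAAAAAAAAAAAAAAAAAAAAAAAAAAAAAAAAAAAAAAAAAAAAAAAAAAAAAAAAAAAAAAAAAAAAAAAAAAAAAAAAAAAAAAAAAAAAAAAAAAAAAAAAAAAAAAAAAAAAAAAAAAAAAAAAAAAAAAAAAAAAAAAAAAAAAAAAAAAAAAAAAAAAAAAAAAAAAAAAAAAAAAAAAAAAAAAAAAAAAAAAAAAAAAAAAAAAAAAAAAAAAAAAAAAAAAAAAAAAAAAAAAAAAAAAAAAAAAAAAAAAAAAAAAAAAAAAAAAAAAAAAAAAAAAAAAAAAAAAAAAAAAAAAAAAAAAAAAAAAAAAAAAAAAAAAAAAAAAAAAAAAAAAAAAAAAAAAAAAAAAAAAAAAAAAAAAAAAAAAAAAAAAAAAAAAAAAAAAAAAAAAAAAAAAAAAAAAAAAAAAAAAAAAAAAAAAAAAAAAAAAAAAAAAAAAAAAAAAAAAAAAAAAAAAAAAAAAAAAAAAAAAAAAAAAAAAAAAAAAAAAAAAAAAH4AAAAAAAAAAAAAAP+cAAAAAAAAAAAAA///AAAAAAAAAAAAH///gAAAAAAAAAAAP///gAAAAAAAAAAAP///wAAAAAAAAAAAH///wAAAAAAAAAAAD///wAAAAAAAAAAAB///wAAAAAAAAAAAB///wAAAAAAAAAAAA///wAAAAAAAAAAAA///wAAAAAAAAAAAA///gAAAAAAAAAAAB///AAAAAAAAAAAAD///AAAAAAAAAAAAH//4AAAAAAAAAAAAP//gAAAAAAAAAAAAP//AAAAAAAAAAAAAf/+AAAAAAAAAAAAA//AAAAAAAAAAAAAA/+AAAAAAAAAAAAAA/+AAAAAAAAAAAAAA/8AAAAAAAAAAAAAB/8AAAAAAAAAAAAAD/4AAAAAAAAAAAAAD/wAAAAAAAAAAAAAB/gAAAAAAAAAAAAAA/AAAAAAAAAAAAAAAeAAAAAAAAAAAAAAAAAAAAAAAAAAAAAAAAAAAAAAAAAAAAAAAAAAAAAAAAAAAAAAAAAAAAAAAAAAAAAAAAAAAAAAAAAAAAAAAAAAAAAAAAAAAAAAAAAAAAAAAAAAAAAAAAAAAAAAAAAAAAAAAAAAAAAAAAAAAAAAAAAAAAAAAAAAAAAAAAAAAAAAAAAAAAAAAAAAAAAAAAAAAAAAAAAAAAAAAAAAAAAAAAAAAAAAAAAAAAAAAAAAAAAAAAAAAAAAAAAAAAAAAAAAAAAAAAAAAAAAAAAAAAAAAAAAAAAAAAAAAAAAAAAAAAAAAAAAAAAAAAAAAAAAAAAAAAAAAAAAAAAAAAAAAAAAAAAAAAAAAAAAAAAAAAAAAAAAAAAAAAAAAAAAAAAAAAAAAAAAAAAAAAAAAAAAAAAAAAAAAA="/>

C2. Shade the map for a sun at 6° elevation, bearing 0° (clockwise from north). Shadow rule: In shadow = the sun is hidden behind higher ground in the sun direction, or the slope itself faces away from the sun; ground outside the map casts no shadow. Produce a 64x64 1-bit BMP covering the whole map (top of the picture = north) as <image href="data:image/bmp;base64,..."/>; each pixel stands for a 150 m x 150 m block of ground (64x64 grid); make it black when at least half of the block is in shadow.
<image width="64" height="64" href="data:image/bmp;base64,Qk0+AgAAAAAAAD4AAAAoAAAAQAAAAEAAAAABAAEAAAAAAAACAAATCwAAEwsAAAIAAAAAAAAA////AAAAAAAACEBvv/h/AAAOOAP/wP8AAEWAAP+D7AAwAAAA3gfEgXggAAAB/6eDeHAAAD//fwBgeB/v/+7+AAD/////3f4AAN/5h/+f/sAAD/754Dv/wAB333/A///AgfftonH//8AFpmzDf///4A+HdsBn///gD8OyQEf///APYfIgDz//8I5w4gAPP//wHwAmGA/4H/AvgAccA/gP/pf+B5wSMAH9x/+HmDgAAPvz/8PwPEGA/9n/4EA498D/XPvwAAH8MH/sB/gAgQAYPWD//gEAARgcA///ggQGH8eP///sBjwH/8f9//wD/ABHn/ff+AD4AAM/zz/cAewAAAf8+9wDABwMB/viL/4APg2H/8en/gAgHo/4D+MP/wH83sAf44eMgP/B4D/7gAIEefXhn//AAg/wfsBn/+AAX5i8IH3h4AA/A4wIEPh0ADgA2BwAYA8AcABAHgAgBghwACIAABgAAOAAOAAACAAAwYGOAQAAIACBwMABgABgAQBkYMOAAQABABMfm4gBAAEAAY8PHkGAgYAAAwcHgMCOAAABx88A4IYACAAH/8/hAAQAMAf///9gABh4D/////gAAEQB/////4AAAAH/7////8AAAP//3///wAAe/7/A///wAB98/+A44DwADgBh8AAAHgAf8AD4AAABfBCABHgYAAAQAAABMAAOAA=="/>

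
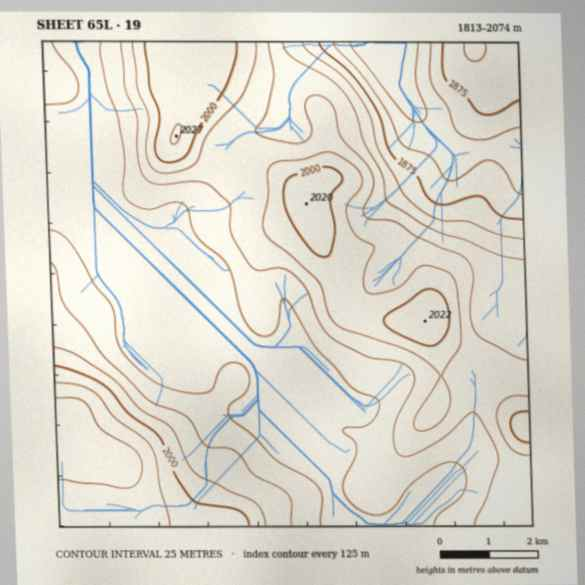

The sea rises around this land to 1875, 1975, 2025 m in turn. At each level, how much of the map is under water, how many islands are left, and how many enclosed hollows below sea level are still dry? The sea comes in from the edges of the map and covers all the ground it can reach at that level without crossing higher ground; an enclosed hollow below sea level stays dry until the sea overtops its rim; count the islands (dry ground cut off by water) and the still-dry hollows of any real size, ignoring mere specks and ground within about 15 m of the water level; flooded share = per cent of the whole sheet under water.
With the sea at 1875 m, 8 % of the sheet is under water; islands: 0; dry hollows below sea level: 0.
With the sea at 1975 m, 77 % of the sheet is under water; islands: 1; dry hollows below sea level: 0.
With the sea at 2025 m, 95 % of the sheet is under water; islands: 0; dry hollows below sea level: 0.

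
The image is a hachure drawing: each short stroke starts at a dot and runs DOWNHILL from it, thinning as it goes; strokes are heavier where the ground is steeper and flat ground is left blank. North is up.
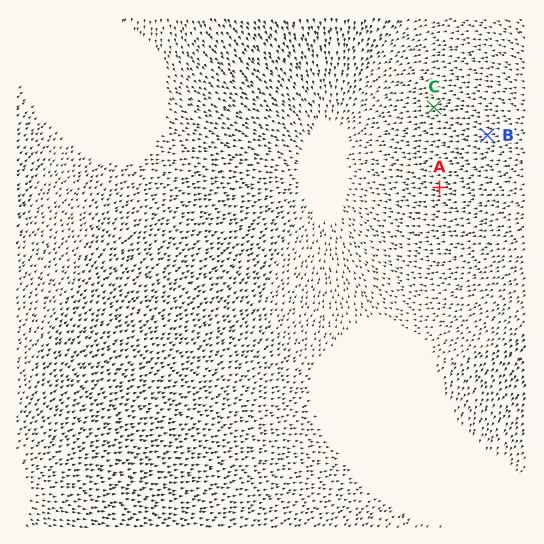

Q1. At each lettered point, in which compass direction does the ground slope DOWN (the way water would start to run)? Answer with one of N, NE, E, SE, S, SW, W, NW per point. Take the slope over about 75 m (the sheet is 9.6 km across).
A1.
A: W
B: W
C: W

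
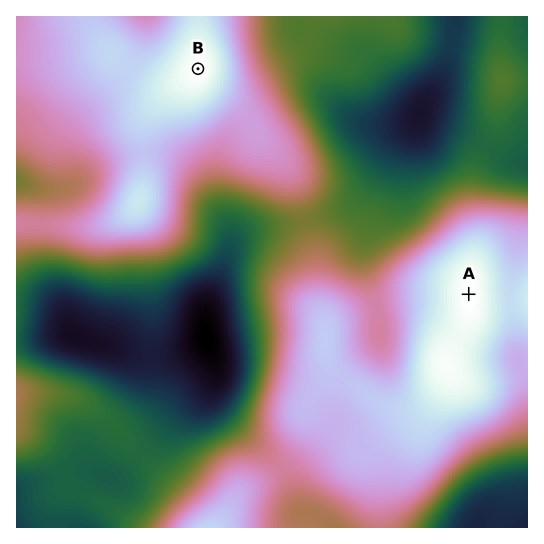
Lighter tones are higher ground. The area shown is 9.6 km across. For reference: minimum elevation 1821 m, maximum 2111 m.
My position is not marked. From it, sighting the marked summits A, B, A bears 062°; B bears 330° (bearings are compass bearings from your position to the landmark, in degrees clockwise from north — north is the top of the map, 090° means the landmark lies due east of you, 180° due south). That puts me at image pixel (361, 351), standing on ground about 2020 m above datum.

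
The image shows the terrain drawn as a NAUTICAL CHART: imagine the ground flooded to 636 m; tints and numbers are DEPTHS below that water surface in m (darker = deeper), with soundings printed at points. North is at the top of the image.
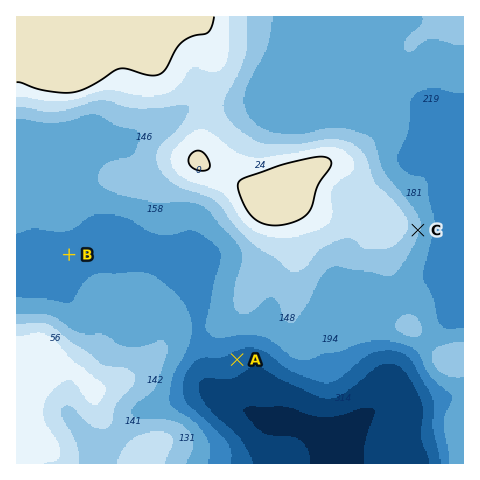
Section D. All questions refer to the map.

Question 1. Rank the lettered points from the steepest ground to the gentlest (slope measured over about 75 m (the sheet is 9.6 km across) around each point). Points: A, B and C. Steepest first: C A B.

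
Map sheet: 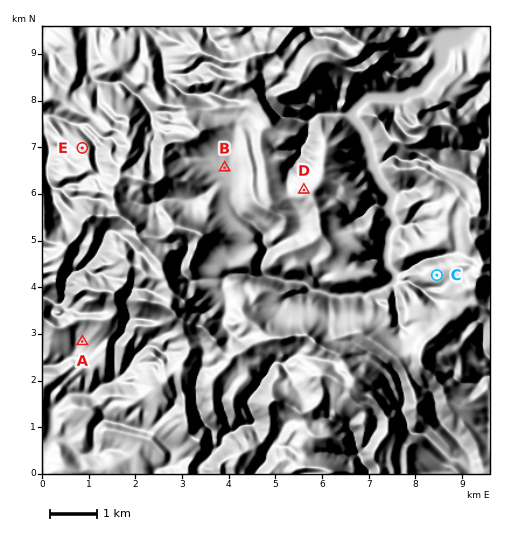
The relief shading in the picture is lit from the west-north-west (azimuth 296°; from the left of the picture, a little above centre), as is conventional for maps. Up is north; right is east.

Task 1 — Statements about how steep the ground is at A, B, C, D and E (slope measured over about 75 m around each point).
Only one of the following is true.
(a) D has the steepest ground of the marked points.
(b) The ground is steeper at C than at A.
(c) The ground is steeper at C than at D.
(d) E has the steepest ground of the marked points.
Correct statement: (d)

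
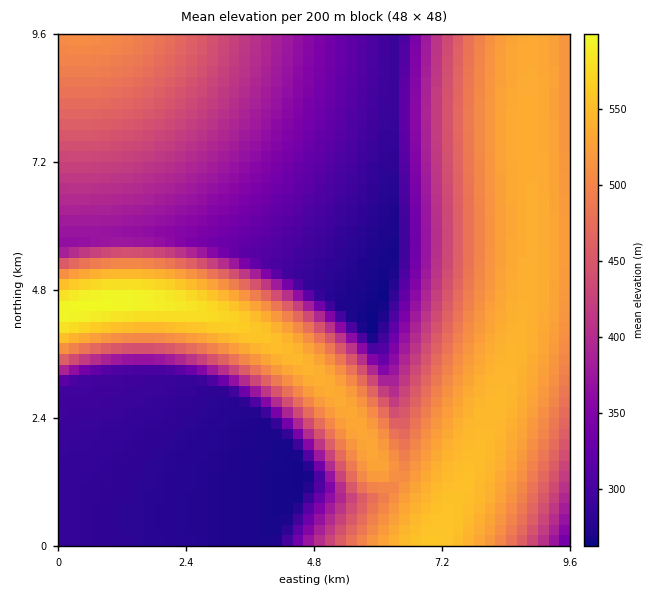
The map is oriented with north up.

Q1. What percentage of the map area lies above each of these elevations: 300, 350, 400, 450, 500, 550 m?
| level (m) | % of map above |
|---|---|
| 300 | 78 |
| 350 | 67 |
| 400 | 56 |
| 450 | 44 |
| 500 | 31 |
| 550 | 6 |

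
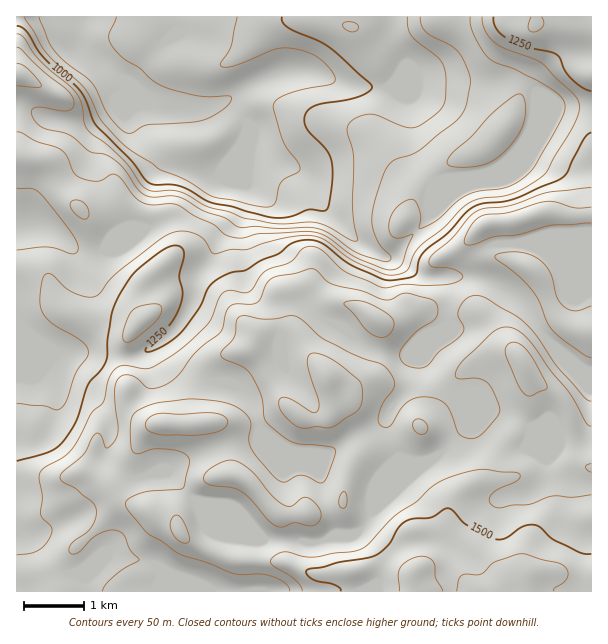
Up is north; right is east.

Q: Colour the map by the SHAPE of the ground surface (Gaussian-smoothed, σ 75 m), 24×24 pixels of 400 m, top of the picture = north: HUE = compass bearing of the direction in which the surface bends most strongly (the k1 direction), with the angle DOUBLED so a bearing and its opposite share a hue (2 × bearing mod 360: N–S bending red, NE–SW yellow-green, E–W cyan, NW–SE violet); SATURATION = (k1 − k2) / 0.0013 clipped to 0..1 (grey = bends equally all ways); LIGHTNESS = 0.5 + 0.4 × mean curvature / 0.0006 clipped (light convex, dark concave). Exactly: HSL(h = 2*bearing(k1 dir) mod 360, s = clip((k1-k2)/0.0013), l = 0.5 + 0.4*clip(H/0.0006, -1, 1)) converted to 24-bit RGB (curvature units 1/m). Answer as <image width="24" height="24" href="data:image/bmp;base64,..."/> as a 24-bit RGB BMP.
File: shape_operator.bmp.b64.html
<image width="24" height="24" href="data:image/bmp;base64,Qk32BgAAAAAAADYAAAAoAAAAGAAAABgAAAABABgAAAAAAMAGAAATCwAAEwsAAAAAAAAAAAAAcneWmZd5hnZua4yNmXyGinV+gWljdU86elAqmo0hWCoVC8cma/Kfu1rTU7a2NkyN1NCdXHeTa5WkhG+cm4OVpHiIbZGgXHWnYW+OsWSltYF7YHtthWJbgkQ5lSstaeTVh8fshpfqUWz2cPjPIp9QOtas6UvhPE7Es8RmtlGpg2J7Z6yfj3iufq6PeqCvUkyMellYSHtDt3JbslyDY0dfuWmvse3dPZzNeWFVfVZPkU4boYIaXrMkU2kiFVwzy2240JazmmCebKqIYJR4T1h7u5OHfVVaiFFbdFSRrnF+WIJQnWhWaJPMpM3Xj86NhStkd2lDaSA/tfjXb1jepI7e24jQPXOMIXQ+s3JLt3GCqaBsZmZRSn9IiI5Qo2qUcYSjVEeRu4nKinuyd7y+cp9WbYVDeD8+4ETLqITkvPvyM42/W4M7fC1O1qF4ZUqLboB4OHhSdaVwyoy3onK2dG+jWZl/iG1bgnNWQbGzSoCt3X6qkkuVxVd0i4dQVF88NI8tgb5QwK9HdzZcgX9odHpTWadIu3+WYnaIh3ZTN30wYolKnmBmnIdmkV1pXWmFfLG0f5hkL2NdlkuB3G5vpTac4oW4dpLSZrDJTsdIQpF5f0ltqk45h7ZJM5k5YaRFcUOazo6pZ8fDXH18Wndlqnd7hXR8fGuBN7xphYycT0yHPHN71zFnPt1Mft7TooTXfHzUxpLdmyqzlzWuxe3kpCzSxJGqdK2FJFxmkdGFsEmEfmyCcX1+fUtPr6ZbXrhoEqrsfnpdalt8S4ScNTGd6PPYKmyXhF1KnnQ+emI4ZjVOYNVziCtKylE9ecKYuIS4XI+4QpqssWObi3d4eGV6k1GJmtGNnvXUXBNVf4B+bX17QHxiQHo6wP0ATx5wn2q1yny4xF2yYbeWUrtnTjV/tuzIe364o1Wgr4FIXjxPSomAwYa3jFSidsK00fnYVgpHhTc6gXN4f1FUZ3tUQ4iO76eZGn8UDUgjnpNjvk2q27uge1elV7mkb7hIdTY0gygnwsZZQXhvWYFkQHVJdlq0tOzByRdWehRhiKvCg1iNhI6xirXIOkywp72F7sjjIZG0KGdjVm+vtOXJxDignLFnhkNnj0ygrO3up4zqpm7EXoOmYVidcs6NksA+bRFIecydXZacZnOHf7h9XYeJQ0dzu494talFw2pfHE+AdtSCbCRx2Iupr43IXba8btjdgs2wJyH01p7q0jvPRVSxuoNCVhwpl71LVaVjeH5rgpK5nLinbkqEU5FqNpyZ6afU0JOKL25rQ6BJQWudXcJzxEB61tWYbPrlMaDuMgEOqwAV91NDd4gzp29FYY/Lo+HKg1GLf3+AdohUkEY9iignbaVPQndLIngw45+dqITMMcW4TGe/fa/ftdT41/TrhQBIMwANvHssAI1JuHPl/rbtfrhEaIYxfHgygIBvf4B4dXFLay9Om9WTco6wZ42RVqnERNJOgebanp/oKMHVcnQVOjQDbD0AQAIbaHGiocaqZcKZCDEdQZrX69H63Mz/16v3X4nUX2bLZ2GGWczEmM61lVeupvC9AJzqtuXxrDgZLBoHRCALaC8mhKlif0B5kW6Qb5F4d6FvtXBvZYKBAmYSSXoAMkcN3mCO4n3Im2apdpimaMOETZNtYrawy/fDKwglbF8IbDocc25VZGh+Zpp2inNNbElVbn9rkJ19bJlvfm6asHaZmWlgbYZIPXI2EEcQtGktoYs+ls3VnYnDbnquhfGldwxgsDeno46+o4XCaGioY3eCiFKGmmRmbISBZIx4dal1gKaRVHObmX6hsIW6x4y3Tp5uPnp6TJuYyJOUs5Y2WUEbmfsZIZocOhEva5NQhnpJgnFPqmZ5kliSWU18lKumgJCygqK+lbO0eaiTTEp5hW98kWVton6HzZqoU2qHLGVoxbZqmF4uqPftzP/2PgNMe2l+fWFeh39cgnxTY31FTI6XcKfEiKi8h5qzd1abpn5JjlxFTmJIalpPkY9hgJZjrI5rj1t+Sh81ucAc0Pv3lv/gXQAthixvgllhlmOTin+mhXuvu4K6UZNCNm0lVWUnXUIfdEgnn7JMYpZdaVl3a3BVj4dfnItSg4JCaSkxSVXCvefn3/6rLgUYZS9Ei1d8i4Web56Pa5aLbm6SmWyUxIOvpmSick5bVnJacqx4d7B7lWeXbzJbdYxQWZJpp0hapEA8VLxyPMltaIxB/4YLaypxYmyHamuRlYmBlYWGcHiJdW2HcYCHkniLrXW5kn3KiJvKkLW6k6KdQj+OnVnJtMLNQF2/omzPr8PasbTPe4a3cHyt"/>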